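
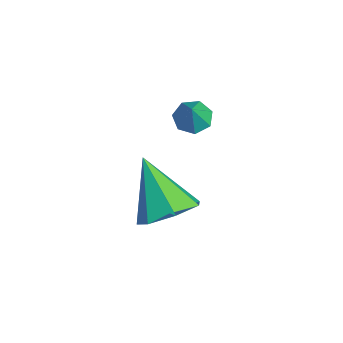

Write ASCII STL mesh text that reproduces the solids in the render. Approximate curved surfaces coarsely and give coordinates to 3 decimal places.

solid 
facet normal 0.642 0.206 -0.739
outer loop
vertex 5.043 -3.592 -1.646
vertex 4.223 -3.554 -2.348
vertex 4.643 -2.752 -1.759
endloop
endfacet
facet normal 0.321 0.275 0.906
outer loop
vertex 5.043 -3.592 -1.646
vertex 4.643 -2.752 -1.759
vertex 2.817 -4.006 -0.732
endloop
endfacet
facet normal 0.642 0.206 -0.738
outer loop
vertex 4.643 -2.752 -1.759
vertex 4.223 -3.554 -2.348
vertex 3.927 -2.516 -2.316
endloop
endfacet
facet normal -0.203 0.780 0.592
outer loop
vertex 4.643 -2.752 -1.759
vertex 3.927 -2.516 -2.316
vertex 2.817 -4.006 -0.732
endloop
endfacet
facet normal 0.642 0.206 -0.738
outer loop
vertex 3.927 -2.516 -2.316
vertex 4.223 -3.554 -2.348
vertex 3.434 -3.062 -2.897
endloop
endfacet
facet normal -0.771 0.635 0.057
outer loop
vertex 3.927 -2.516 -2.316
vertex 3.434 -3.062 -2.897
vertex 2.817 -4.006 -0.732
endloop
endfacet
facet normal 0.642 0.207 -0.738
outer loop
vertex 3.434 -3.062 -2.897
vertex 4.223 -3.554 -2.348
vertex 3.536 -3.978 -3.065
endloop
endfacet
facet normal -0.954 -0.052 -0.295
outer loop
vertex 3.434 -3.062 -2.897
vertex 3.536 -3.978 -3.065
vertex 2.817 -4.006 -0.732
endloop
endfacet
facet normal 0.643 0.207 -0.738
outer loop
vertex 3.536 -3.978 -3.065
vertex 4.223 -3.554 -2.348
vertex 4.155 -4.575 -2.693
endloop
endfacet
facet normal -0.616 -0.762 -0.199
outer loop
vertex 3.536 -3.978 -3.065
vertex 4.155 -4.575 -2.693
vertex 2.817 -4.006 -0.732
endloop
endfacet
facet normal 0.642 0.207 -0.739
outer loop
vertex 4.155 -4.575 -2.693
vertex 4.223 -3.554 -2.348
vertex 4.826 -4.403 -2.062
endloop
endfacet
facet normal -0.010 -0.962 0.273
outer loop
vertex 4.155 -4.575 -2.693
vertex 4.826 -4.403 -2.062
vertex 2.817 -4.006 -0.732
endloop
endfacet
facet normal 0.642 0.207 -0.738
outer loop
vertex 4.826 -4.403 -2.062
vertex 4.223 -3.554 -2.348
vertex 5.043 -3.592 -1.646
endloop
endfacet
facet normal 0.407 -0.501 0.764
outer loop
vertex 4.826 -4.403 -2.062
vertex 5.043 -3.592 -1.646
vertex 2.817 -4.006 -0.732
endloop
endfacet
facet normal -0.519 0.184 -0.835
outer loop
vertex 3.456 -2.057 0.887
vertex 3.027 -2.485 1.059
vertex 3.04 -1.869 1.187
endloop
endfacet
facet normal 0.580 0.739 0.342
outer loop
vertex 3.456 -2.057 0.887
vertex 3.04 -1.869 1.187
vertex 3.613 -2.695 2.001
endloop
endfacet
facet normal -0.519 0.184 -0.835
outer loop
vertex 3.04 -1.869 1.187
vertex 3.027 -2.485 1.059
vertex 2.614 -2.144 1.391
endloop
endfacet
facet normal -0.080 0.671 0.737
outer loop
vertex 3.04 -1.869 1.187
vertex 2.614 -2.144 1.391
vertex 3.613 -2.695 2.001
endloop
endfacet
facet normal -0.518 0.185 -0.835
outer loop
vertex 2.614 -2.144 1.391
vertex 3.027 -2.485 1.059
vertex 2.499 -2.677 1.344
endloop
endfacet
facet normal -0.507 0.034 0.861
outer loop
vertex 2.614 -2.144 1.391
vertex 2.499 -2.677 1.344
vertex 3.613 -2.695 2.001
endloop
endfacet
facet normal -0.518 0.187 -0.835
outer loop
vertex 2.499 -2.677 1.344
vertex 3.027 -2.485 1.059
vertex 2.781 -3.065 1.082
endloop
endfacet
facet normal -0.376 -0.690 0.618
outer loop
vertex 2.499 -2.677 1.344
vertex 2.781 -3.065 1.082
vertex 3.613 -2.695 2.001
endloop
endfacet
facet normal -0.517 0.186 -0.835
outer loop
vertex 2.781 -3.065 1.082
vertex 3.027 -2.485 1.059
vertex 3.249 -3.016 0.803
endloop
endfacet
facet normal 0.214 -0.958 0.191
outer loop
vertex 2.781 -3.065 1.082
vertex 3.249 -3.016 0.803
vertex 3.613 -2.695 2.001
endloop
endfacet
facet normal -0.519 0.185 -0.835
outer loop
vertex 3.249 -3.016 0.803
vertex 3.027 -2.485 1.059
vertex 3.549 -2.568 0.716
endloop
endfacet
facet normal 0.818 -0.567 -0.097
outer loop
vertex 3.249 -3.016 0.803
vertex 3.549 -2.568 0.716
vertex 3.613 -2.695 2.001
endloop
endfacet
facet normal -0.519 0.185 -0.835
outer loop
vertex 3.549 -2.568 0.716
vertex 3.027 -2.485 1.059
vertex 3.456 -2.057 0.887
endloop
endfacet
facet normal 0.982 0.189 -0.030
outer loop
vertex 3.549 -2.568 0.716
vertex 3.456 -2.057 0.887
vertex 3.613 -2.695 2.001
endloop
endfacet

endsolid


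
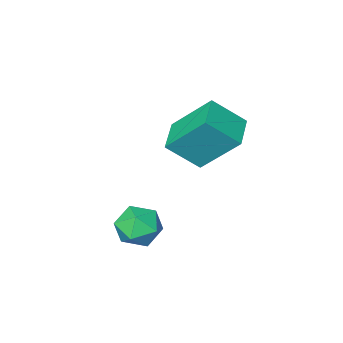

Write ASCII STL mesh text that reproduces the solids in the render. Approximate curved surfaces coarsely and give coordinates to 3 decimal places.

solid 
facet normal -0.404 0.551 0.730
outer loop
vertex -4.24 0.295 2.584
vertex -3.401 1.265 2.317
vertex -5.219 0.873 1.606
endloop
endfacet
facet normal -0.641 -0.740 0.204
outer loop
vertex -4.399 -0.245 0.123
vertex -4.24 0.295 2.584
vertex -5.219 0.873 1.606
endloop
endfacet
facet normal -0.404 0.551 0.730
outer loop
vertex -5.219 0.873 1.606
vertex -3.401 1.265 2.317
vertex -4.38 1.843 1.339
endloop
endfacet
facet normal -0.653 0.386 -0.652
outer loop
vertex -4.38 1.843 1.339
vertex -4.399 -0.245 0.123
vertex -5.219 0.873 1.606
endloop
endfacet
facet normal 0.653 -0.386 0.652
outer loop
vertex -4.24 0.295 2.584
vertex -2.581 0.147 0.834
vertex -3.401 1.265 2.317
endloop
endfacet
facet normal -0.641 -0.740 0.204
outer loop
vertex -3.42 -0.823 1.101
vertex -4.24 0.295 2.584
vertex -4.399 -0.245 0.123
endloop
endfacet
facet normal 0.653 -0.386 0.652
outer loop
vertex -3.42 -0.823 1.101
vertex -2.581 0.147 0.834
vertex -4.24 0.295 2.584
endloop
endfacet
facet normal 0.641 0.740 -0.204
outer loop
vertex -3.401 1.265 2.317
vertex -2.581 0.147 0.834
vertex -4.38 1.843 1.339
endloop
endfacet
facet normal -0.653 0.386 -0.652
outer loop
vertex -3.56 0.725 -0.144
vertex -4.399 -0.245 0.123
vertex -4.38 1.843 1.339
endloop
endfacet
facet normal 0.641 0.740 -0.204
outer loop
vertex -4.38 1.843 1.339
vertex -2.581 0.147 0.834
vertex -3.56 0.725 -0.144
endloop
endfacet
facet normal 0.404 -0.551 -0.730
outer loop
vertex -3.56 0.725 -0.144
vertex -3.42 -0.823 1.101
vertex -4.399 -0.245 0.123
endloop
endfacet
facet normal 0.404 -0.551 -0.730
outer loop
vertex -2.581 0.147 0.834
vertex -3.42 -0.823 1.101
vertex -3.56 0.725 -0.144
endloop
endfacet
facet normal -0.493 0.789 -0.366
outer loop
vertex -0.659 2.33 -1.843
vertex -1.381 2.057 -1.459
vertex -0.844 2.586 -1.041
endloop
endfacet
facet normal 0.194 0.947 -0.257
outer loop
vertex -0.659 2.33 -1.843
vertex -0.844 2.586 -1.041
vertex -0.037 2.364 -1.248
endloop
endfacet
facet normal 0.587 0.493 -0.642
outer loop
vertex -0.659 2.33 -1.843
vertex -0.037 2.364 -1.248
vertex -0.075 1.698 -1.794
endloop
endfacet
facet normal 0.143 0.056 -0.988
outer loop
vertex -0.659 2.33 -1.843
vertex -0.075 1.698 -1.794
vertex -0.906 1.508 -1.925
endloop
endfacet
facet normal -0.525 0.239 -0.817
outer loop
vertex -0.659 2.33 -1.843
vertex -0.906 1.508 -1.925
vertex -1.381 2.057 -1.459
endloop
endfacet
facet normal 0.341 0.835 0.432
outer loop
vertex -0.037 2.364 -1.248
vertex -0.844 2.586 -1.041
vertex -0.374 2.112 -0.495
endloop
endfacet
facet normal -0.772 0.581 0.257
outer loop
vertex -0.844 2.586 -1.041
vertex -1.381 2.057 -1.459
vertex -1.205 1.922 -0.626
endloop
endfacet
facet normal -0.824 -0.311 -0.473
outer loop
vertex -1.381 2.057 -1.459
vertex -0.906 1.508 -1.925
vertex -1.243 1.256 -1.172
endloop
endfacet
facet normal 0.257 -0.609 -0.750
outer loop
vertex -0.906 1.508 -1.925
vertex -0.075 1.698 -1.794
vertex -0.436 1.034 -1.379
endloop
endfacet
facet normal 0.977 0.100 -0.190
outer loop
vertex -0.075 1.698 -1.794
vertex -0.037 2.364 -1.248
vertex 0.101 1.563 -0.961
endloop
endfacet
facet normal -0.143 -0.056 0.988
outer loop
vertex -0.621 1.29 -0.577
vertex -0.374 2.112 -0.495
vertex -1.205 1.922 -0.626
endloop
endfacet
facet normal -0.587 -0.493 0.642
outer loop
vertex -0.621 1.29 -0.577
vertex -1.205 1.922 -0.626
vertex -1.243 1.256 -1.172
endloop
endfacet
facet normal -0.194 -0.947 0.257
outer loop
vertex -0.621 1.29 -0.577
vertex -1.243 1.256 -1.172
vertex -0.436 1.034 -1.379
endloop
endfacet
facet normal 0.493 -0.789 0.366
outer loop
vertex -0.621 1.29 -0.577
vertex -0.436 1.034 -1.379
vertex 0.101 1.563 -0.961
endloop
endfacet
facet normal 0.525 -0.239 0.817
outer loop
vertex -0.621 1.29 -0.577
vertex 0.101 1.563 -0.961
vertex -0.374 2.112 -0.495
endloop
endfacet
facet normal -0.257 0.609 0.750
outer loop
vertex -1.205 1.922 -0.626
vertex -0.374 2.112 -0.495
vertex -0.844 2.586 -1.041
endloop
endfacet
facet normal -0.977 -0.100 0.190
outer loop
vertex -1.243 1.256 -1.172
vertex -1.205 1.922 -0.626
vertex -1.381 2.057 -1.459
endloop
endfacet
facet normal -0.341 -0.835 -0.432
outer loop
vertex -0.436 1.034 -1.379
vertex -1.243 1.256 -1.172
vertex -0.906 1.508 -1.925
endloop
endfacet
facet normal 0.772 -0.581 -0.257
outer loop
vertex 0.101 1.563 -0.961
vertex -0.436 1.034 -1.379
vertex -0.075 1.698 -1.794
endloop
endfacet
facet normal 0.824 0.311 0.473
outer loop
vertex -0.374 2.112 -0.495
vertex 0.101 1.563 -0.961
vertex -0.037 2.364 -1.248
endloop
endfacet

endsolid


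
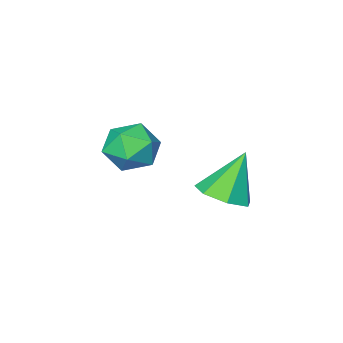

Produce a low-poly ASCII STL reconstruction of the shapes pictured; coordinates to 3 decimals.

solid 
facet normal 0.467 0.004 -0.884
outer loop
vertex -1.52 2.469 1.169
vertex -1.975 1.683 0.925
vertex -2.235 2.577 0.792
endloop
endfacet
facet normal -0.092 0.897 0.432
outer loop
vertex -1.52 2.469 1.169
vertex -2.235 2.577 0.792
vertex -2.825 1.677 2.535
endloop
endfacet
facet normal 0.467 0.004 -0.884
outer loop
vertex -2.235 2.577 0.792
vertex -1.975 1.683 0.925
vertex -2.755 2.012 0.515
endloop
endfacet
facet normal -0.753 0.653 0.082
outer loop
vertex -2.235 2.577 0.792
vertex -2.755 2.012 0.515
vertex -2.825 1.677 2.535
endloop
endfacet
facet normal 0.467 0.004 -0.884
outer loop
vertex -2.755 2.012 0.515
vertex -1.975 1.683 0.925
vertex -2.687 1.199 0.547
endloop
endfacet
facet normal -0.995 -0.085 -0.049
outer loop
vertex -2.755 2.012 0.515
vertex -2.687 1.199 0.547
vertex -2.825 1.677 2.535
endloop
endfacet
facet normal 0.467 0.004 -0.884
outer loop
vertex -2.687 1.199 0.547
vertex -1.975 1.683 0.925
vertex -2.083 0.752 0.864
endloop
endfacet
facet normal -0.635 -0.760 0.139
outer loop
vertex -2.687 1.199 0.547
vertex -2.083 0.752 0.864
vertex -2.825 1.677 2.535
endloop
endfacet
facet normal 0.467 0.004 -0.884
outer loop
vertex -2.083 0.752 0.864
vertex -1.975 1.683 0.925
vertex -1.398 1.005 1.227
endloop
endfacet
facet normal 0.053 -0.863 0.502
outer loop
vertex -2.083 0.752 0.864
vertex -1.398 1.005 1.227
vertex -2.825 1.677 2.535
endloop
endfacet
facet normal 0.468 0.004 -0.884
outer loop
vertex -1.398 1.005 1.227
vertex -1.975 1.683 0.925
vertex -1.148 1.77 1.363
endloop
endfacet
facet normal 0.555 -0.318 0.769
outer loop
vertex -1.398 1.005 1.227
vertex -1.148 1.77 1.363
vertex -2.825 1.677 2.535
endloop
endfacet
facet normal 0.468 0.004 -0.884
outer loop
vertex -1.148 1.77 1.363
vertex -1.975 1.683 0.925
vertex -1.52 2.469 1.169
endloop
endfacet
facet normal 0.490 0.465 0.737
outer loop
vertex -1.148 1.77 1.363
vertex -1.52 2.469 1.169
vertex -2.825 1.677 2.535
endloop
endfacet
facet normal -0.896 -0.265 0.355
outer loop
vertex -1.933 -1.494 1.751
vertex -1.65 -2.484 1.726
vertex -1.481 -1.922 2.572
endloop
endfacet
facet normal -0.711 0.382 0.591
outer loop
vertex -1.933 -1.494 1.751
vertex -1.481 -1.922 2.572
vertex -1.216 -0.971 2.276
endloop
endfacet
facet normal -0.600 0.800 0.023
outer loop
vertex -1.933 -1.494 1.751
vertex -1.216 -0.971 2.276
vertex -1.222 -0.946 1.246
endloop
endfacet
facet normal -0.717 0.410 -0.564
outer loop
vertex -1.933 -1.494 1.751
vertex -1.222 -0.946 1.246
vertex -1.49 -1.881 0.906
endloop
endfacet
facet normal -0.900 -0.248 -0.358
outer loop
vertex -1.933 -1.494 1.751
vertex -1.49 -1.881 0.906
vertex -1.65 -2.484 1.726
endloop
endfacet
facet normal -0.093 0.319 0.943
outer loop
vertex -1.216 -0.971 2.276
vertex -1.481 -1.922 2.572
vertex -0.49 -1.639 2.574
endloop
endfacet
facet normal -0.393 -0.728 0.562
outer loop
vertex -1.481 -1.922 2.572
vertex -1.65 -2.484 1.726
vertex -0.758 -2.574 2.234
endloop
endfacet
facet normal -0.400 -0.699 -0.592
outer loop
vertex -1.65 -2.484 1.726
vertex -1.49 -1.881 0.906
vertex -0.764 -2.549 1.204
endloop
endfacet
facet normal -0.103 0.366 -0.925
outer loop
vertex -1.49 -1.881 0.906
vertex -1.222 -0.946 1.246
vertex -0.499 -1.598 0.908
endloop
endfacet
facet normal 0.087 0.996 0.024
outer loop
vertex -1.222 -0.946 1.246
vertex -1.216 -0.971 2.276
vertex -0.33 -1.036 1.754
endloop
endfacet
facet normal 0.717 -0.410 0.564
outer loop
vertex -0.047 -2.026 1.729
vertex -0.49 -1.639 2.574
vertex -0.758 -2.574 2.234
endloop
endfacet
facet normal 0.600 -0.800 -0.023
outer loop
vertex -0.047 -2.026 1.729
vertex -0.758 -2.574 2.234
vertex -0.764 -2.549 1.204
endloop
endfacet
facet normal 0.711 -0.382 -0.591
outer loop
vertex -0.047 -2.026 1.729
vertex -0.764 -2.549 1.204
vertex -0.499 -1.598 0.908
endloop
endfacet
facet normal 0.896 0.265 -0.355
outer loop
vertex -0.047 -2.026 1.729
vertex -0.499 -1.598 0.908
vertex -0.33 -1.036 1.754
endloop
endfacet
facet normal 0.900 0.248 0.358
outer loop
vertex -0.047 -2.026 1.729
vertex -0.33 -1.036 1.754
vertex -0.49 -1.639 2.574
endloop
endfacet
facet normal 0.103 -0.366 0.925
outer loop
vertex -0.758 -2.574 2.234
vertex -0.49 -1.639 2.574
vertex -1.481 -1.922 2.572
endloop
endfacet
facet normal -0.087 -0.996 -0.024
outer loop
vertex -0.764 -2.549 1.204
vertex -0.758 -2.574 2.234
vertex -1.65 -2.484 1.726
endloop
endfacet
facet normal 0.093 -0.319 -0.943
outer loop
vertex -0.499 -1.598 0.908
vertex -0.764 -2.549 1.204
vertex -1.49 -1.881 0.906
endloop
endfacet
facet normal 0.393 0.728 -0.562
outer loop
vertex -0.33 -1.036 1.754
vertex -0.499 -1.598 0.908
vertex -1.222 -0.946 1.246
endloop
endfacet
facet normal 0.400 0.699 0.592
outer loop
vertex -0.49 -1.639 2.574
vertex -0.33 -1.036 1.754
vertex -1.216 -0.971 2.276
endloop
endfacet

endsolid


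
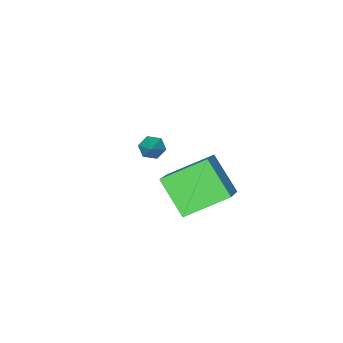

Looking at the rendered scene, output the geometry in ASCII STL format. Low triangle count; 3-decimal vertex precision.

solid 
facet normal -0.679 -0.490 -0.547
outer loop
vertex -1.77 2.419 0.464
vertex -1.683 3.861 -0.935
vertex -0.179 1.343 -0.547
endloop
endfacet
facet normal -0.043 -0.717 0.695
outer loop
vertex 1.063 2.239 0.455
vertex -1.77 2.419 0.464
vertex -0.179 1.343 -0.547
endloop
endfacet
facet normal -0.679 -0.490 -0.547
outer loop
vertex -0.179 1.343 -0.547
vertex -1.683 3.861 -0.935
vertex -0.092 2.785 -1.945
endloop
endfacet
facet normal 0.733 -0.496 -0.466
outer loop
vertex -0.092 2.785 -1.945
vertex 1.063 2.239 0.455
vertex -0.179 1.343 -0.547
endloop
endfacet
facet normal -0.733 0.496 0.465
outer loop
vertex -1.77 2.419 0.464
vertex -0.441 4.757 0.067
vertex -1.683 3.861 -0.935
endloop
endfacet
facet normal -0.043 -0.717 0.696
outer loop
vertex -0.528 3.315 1.465
vertex -1.77 2.419 0.464
vertex 1.063 2.239 0.455
endloop
endfacet
facet normal -0.733 0.496 0.466
outer loop
vertex -0.528 3.315 1.465
vertex -0.441 4.757 0.067
vertex -1.77 2.419 0.464
endloop
endfacet
facet normal 0.044 0.717 -0.695
outer loop
vertex -1.683 3.861 -0.935
vertex -0.441 4.757 0.067
vertex -0.092 2.785 -1.945
endloop
endfacet
facet normal 0.733 -0.496 -0.466
outer loop
vertex 1.15 3.681 -0.944
vertex 1.063 2.239 0.455
vertex -0.092 2.785 -1.945
endloop
endfacet
facet normal 0.043 0.717 -0.695
outer loop
vertex -0.092 2.785 -1.945
vertex -0.441 4.757 0.067
vertex 1.15 3.681 -0.944
endloop
endfacet
facet normal 0.679 0.490 0.547
outer loop
vertex 1.15 3.681 -0.944
vertex -0.528 3.315 1.465
vertex 1.063 2.239 0.455
endloop
endfacet
facet normal 0.679 0.490 0.547
outer loop
vertex -0.441 4.757 0.067
vertex -0.528 3.315 1.465
vertex 1.15 3.681 -0.944
endloop
endfacet
facet normal -0.585 -0.569 -0.578
outer loop
vertex -1.634 -2.056 -1.624
vertex -2.019 -1.589 -1.694
vertex -1.558 -1.665 -2.086
endloop
endfacet
facet normal 0.956 -0.281 -0.080
outer loop
vertex -1.634 -2.056 -1.624
vertex -1.558 -1.665 -2.086
vertex -1.201 -0.791 -0.886
endloop
endfacet
facet normal -0.585 -0.570 -0.577
outer loop
vertex -1.558 -1.665 -2.086
vertex -2.019 -1.589 -1.694
vertex -1.943 -1.198 -2.157
endloop
endfacet
facet normal 0.683 0.479 -0.552
outer loop
vertex -1.558 -1.665 -2.086
vertex -1.943 -1.198 -2.157
vertex -1.201 -0.791 -0.886
endloop
endfacet
facet normal -0.585 -0.570 -0.577
outer loop
vertex -1.943 -1.198 -2.157
vertex -2.019 -1.589 -1.694
vertex -2.405 -1.121 -1.765
endloop
endfacet
facet normal -0.067 0.961 -0.268
outer loop
vertex -1.943 -1.198 -2.157
vertex -2.405 -1.121 -1.765
vertex -1.201 -0.791 -0.886
endloop
endfacet
facet normal -0.584 -0.570 -0.578
outer loop
vertex -2.405 -1.121 -1.765
vertex -2.019 -1.589 -1.694
vertex -2.481 -1.512 -1.303
endloop
endfacet
facet normal -0.544 0.683 0.488
outer loop
vertex -2.405 -1.121 -1.765
vertex -2.481 -1.512 -1.303
vertex -1.201 -0.791 -0.886
endloop
endfacet
facet normal -0.584 -0.570 -0.578
outer loop
vertex -2.481 -1.512 -1.303
vertex -2.019 -1.589 -1.694
vertex -2.095 -1.98 -1.232
endloop
endfacet
facet normal -0.270 -0.077 0.960
outer loop
vertex -2.481 -1.512 -1.303
vertex -2.095 -1.98 -1.232
vertex -1.201 -0.791 -0.886
endloop
endfacet
facet normal -0.585 -0.569 -0.578
outer loop
vertex -2.095 -1.98 -1.232
vertex -2.019 -1.589 -1.694
vertex -1.634 -2.056 -1.624
endloop
endfacet
facet normal 0.482 -0.559 0.675
outer loop
vertex -2.095 -1.98 -1.232
vertex -1.634 -2.056 -1.624
vertex -1.201 -0.791 -0.886
endloop
endfacet

endsolid


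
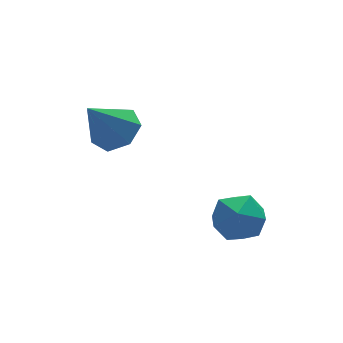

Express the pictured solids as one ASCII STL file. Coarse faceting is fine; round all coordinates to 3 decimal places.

solid 
facet normal -0.703 -0.658 0.271
outer loop
vertex 1.77 -0.641 -3.189
vertex 2.44 -1.465 -3.451
vertex 2.448 -1.055 -2.437
endloop
endfacet
facet normal -0.757 -0.056 0.651
outer loop
vertex 1.77 -0.641 -3.189
vertex 2.448 -1.055 -2.437
vertex 2.306 0.027 -2.509
endloop
endfacet
facet normal -0.853 0.485 0.196
outer loop
vertex 1.77 -0.641 -3.189
vertex 2.306 0.027 -2.509
vertex 2.21 0.286 -3.567
endloop
endfacet
facet normal -0.858 0.217 -0.466
outer loop
vertex 1.77 -0.641 -3.189
vertex 2.21 0.286 -3.567
vertex 2.293 -0.636 -4.149
endloop
endfacet
facet normal -0.765 -0.489 -0.419
outer loop
vertex 1.77 -0.641 -3.189
vertex 2.293 -0.636 -4.149
vertex 2.44 -1.465 -3.451
endloop
endfacet
facet normal -0.137 0.048 0.989
outer loop
vertex 2.306 0.027 -2.509
vertex 2.448 -1.055 -2.437
vertex 3.307 -0.384 -2.351
endloop
endfacet
facet normal -0.049 -0.926 0.375
outer loop
vertex 2.448 -1.055 -2.437
vertex 2.44 -1.465 -3.451
vertex 3.39 -1.306 -2.933
endloop
endfacet
facet normal -0.151 -0.652 -0.743
outer loop
vertex 2.44 -1.465 -3.451
vertex 2.293 -0.636 -4.149
vertex 3.294 -1.047 -3.991
endloop
endfacet
facet normal -0.301 0.490 -0.819
outer loop
vertex 2.293 -0.636 -4.149
vertex 2.21 0.286 -3.567
vertex 3.152 0.035 -4.063
endloop
endfacet
facet normal -0.292 0.923 0.252
outer loop
vertex 2.21 0.286 -3.567
vertex 2.306 0.027 -2.509
vertex 3.16 0.445 -3.049
endloop
endfacet
facet normal 0.858 -0.217 0.466
outer loop
vertex 3.83 -0.379 -3.311
vertex 3.307 -0.384 -2.351
vertex 3.39 -1.306 -2.933
endloop
endfacet
facet normal 0.853 -0.485 -0.196
outer loop
vertex 3.83 -0.379 -3.311
vertex 3.39 -1.306 -2.933
vertex 3.294 -1.047 -3.991
endloop
endfacet
facet normal 0.757 0.056 -0.651
outer loop
vertex 3.83 -0.379 -3.311
vertex 3.294 -1.047 -3.991
vertex 3.152 0.035 -4.063
endloop
endfacet
facet normal 0.703 0.658 -0.271
outer loop
vertex 3.83 -0.379 -3.311
vertex 3.152 0.035 -4.063
vertex 3.16 0.445 -3.049
endloop
endfacet
facet normal 0.765 0.489 0.419
outer loop
vertex 3.83 -0.379 -3.311
vertex 3.16 0.445 -3.049
vertex 3.307 -0.384 -2.351
endloop
endfacet
facet normal 0.301 -0.490 0.819
outer loop
vertex 3.39 -1.306 -2.933
vertex 3.307 -0.384 -2.351
vertex 2.448 -1.055 -2.437
endloop
endfacet
facet normal 0.292 -0.923 -0.252
outer loop
vertex 3.294 -1.047 -3.991
vertex 3.39 -1.306 -2.933
vertex 2.44 -1.465 -3.451
endloop
endfacet
facet normal 0.137 -0.048 -0.989
outer loop
vertex 3.152 0.035 -4.063
vertex 3.294 -1.047 -3.991
vertex 2.293 -0.636 -4.149
endloop
endfacet
facet normal 0.049 0.926 -0.375
outer loop
vertex 3.16 0.445 -3.049
vertex 3.152 0.035 -4.063
vertex 2.21 0.286 -3.567
endloop
endfacet
facet normal 0.151 0.652 0.743
outer loop
vertex 3.307 -0.384 -2.351
vertex 3.16 0.445 -3.049
vertex 2.306 0.027 -2.509
endloop
endfacet
facet normal 0.556 0.092 -0.826
outer loop
vertex 0.747 2.69 0.042
vertex 0.056 3.293 -0.356
vertex 0.848 3.536 0.204
endloop
endfacet
facet normal 0.522 -0.220 0.824
outer loop
vertex 0.747 2.69 0.042
vertex 0.848 3.536 0.204
vertex -1.056 3.107 1.296
endloop
endfacet
facet normal 0.556 0.092 -0.826
outer loop
vertex 0.848 3.536 0.204
vertex 0.056 3.293 -0.356
vertex 0.352 4.199 -0.056
endloop
endfacet
facet normal 0.322 0.544 0.775
outer loop
vertex 0.848 3.536 0.204
vertex 0.352 4.199 -0.056
vertex -1.056 3.107 1.296
endloop
endfacet
facet normal 0.555 0.092 -0.827
outer loop
vertex 0.352 4.199 -0.056
vertex 0.056 3.293 -0.356
vertex -0.367 4.18 -0.541
endloop
endfacet
facet normal -0.292 0.870 0.398
outer loop
vertex 0.352 4.199 -0.056
vertex -0.367 4.18 -0.541
vertex -1.056 3.107 1.296
endloop
endfacet
facet normal 0.556 0.093 -0.826
outer loop
vertex -0.367 4.18 -0.541
vertex 0.056 3.293 -0.356
vertex -0.768 3.492 -0.888
endloop
endfacet
facet normal -0.859 0.512 -0.023
outer loop
vertex -0.367 4.18 -0.541
vertex -0.768 3.492 -0.888
vertex -1.056 3.107 1.296
endloop
endfacet
facet normal 0.556 0.093 -0.826
outer loop
vertex -0.768 3.492 -0.888
vertex 0.056 3.293 -0.356
vertex -0.548 2.654 -0.834
endloop
endfacet
facet normal -0.950 -0.260 -0.171
outer loop
vertex -0.768 3.492 -0.888
vertex -0.548 2.654 -0.834
vertex -1.056 3.107 1.296
endloop
endfacet
facet normal 0.556 0.092 -0.826
outer loop
vertex -0.548 2.654 -0.834
vertex 0.056 3.293 -0.356
vertex 0.126 2.297 -0.42
endloop
endfacet
facet normal -0.498 -0.865 0.065
outer loop
vertex -0.548 2.654 -0.834
vertex 0.126 2.297 -0.42
vertex -1.056 3.107 1.296
endloop
endfacet
facet normal 0.556 0.092 -0.826
outer loop
vertex 0.126 2.297 -0.42
vertex 0.056 3.293 -0.356
vertex 0.747 2.69 0.042
endloop
endfacet
facet normal 0.158 -0.847 0.508
outer loop
vertex 0.126 2.297 -0.42
vertex 0.747 2.69 0.042
vertex -1.056 3.107 1.296
endloop
endfacet

endsolid


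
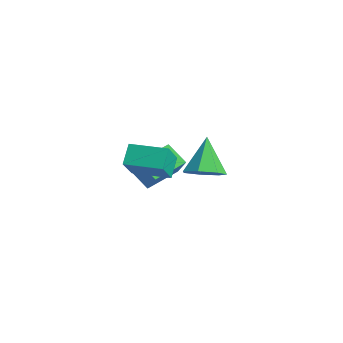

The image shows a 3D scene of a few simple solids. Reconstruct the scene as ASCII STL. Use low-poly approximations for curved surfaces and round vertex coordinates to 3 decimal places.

solid 
facet normal -0.773 -0.634 -0.030
outer loop
vertex -0.177 -3.862 0.898
vertex -0.703 -3.253 1.573
vertex -0.758 -3.1 -0.243
endloop
endfacet
facet normal 0.501 -0.580 -0.642
outer loop
vertex 0.523 -2.047 -0.193
vertex -0.177 -3.862 0.898
vertex -0.758 -3.1 -0.243
endloop
endfacet
facet normal -0.772 -0.635 -0.030
outer loop
vertex -0.758 -3.1 -0.243
vertex -0.703 -3.253 1.573
vertex -1.285 -2.492 0.432
endloop
endfacet
facet normal -0.390 0.511 -0.766
outer loop
vertex -1.285 -2.492 0.432
vertex 0.523 -2.047 -0.193
vertex -0.758 -3.1 -0.243
endloop
endfacet
facet normal 0.390 -0.511 0.766
outer loop
vertex -0.177 -3.862 0.898
vertex 0.578 -2.2 1.623
vertex -0.703 -3.253 1.573
endloop
endfacet
facet normal 0.502 -0.580 -0.642
outer loop
vertex 1.105 -2.808 0.948
vertex -0.177 -3.862 0.898
vertex 0.523 -2.047 -0.193
endloop
endfacet
facet normal 0.391 -0.511 0.766
outer loop
vertex 1.105 -2.808 0.948
vertex 0.578 -2.2 1.623
vertex -0.177 -3.862 0.898
endloop
endfacet
facet normal -0.501 0.580 0.642
outer loop
vertex -0.703 -3.253 1.573
vertex 0.578 -2.2 1.623
vertex -1.285 -2.492 0.432
endloop
endfacet
facet normal -0.390 0.511 -0.766
outer loop
vertex -0.003 -1.438 0.482
vertex 0.523 -2.047 -0.193
vertex -1.285 -2.492 0.432
endloop
endfacet
facet normal -0.502 0.580 0.642
outer loop
vertex -1.285 -2.492 0.432
vertex 0.578 -2.2 1.623
vertex -0.003 -1.438 0.482
endloop
endfacet
facet normal 0.772 0.635 0.029
outer loop
vertex -0.003 -1.438 0.482
vertex 1.105 -2.808 0.948
vertex 0.523 -2.047 -0.193
endloop
endfacet
facet normal 0.772 0.635 0.031
outer loop
vertex 0.578 -2.2 1.623
vertex 1.105 -2.808 0.948
vertex -0.003 -1.438 0.482
endloop
endfacet
facet normal 0.490 -0.402 -0.773
outer loop
vertex -2.62 2.336 -3.322
vertex -3.477 2.213 -3.801
vertex -2.866 2.992 -3.819
endloop
endfacet
facet normal 0.548 0.626 0.555
outer loop
vertex -2.62 2.336 -3.322
vertex -2.866 2.992 -3.819
vertex -4.443 3.007 -2.279
endloop
endfacet
facet normal 0.491 -0.403 -0.773
outer loop
vertex -2.866 2.992 -3.819
vertex -3.477 2.213 -3.801
vertex -3.572 3.061 -4.303
endloop
endfacet
facet normal 0.061 0.997 0.053
outer loop
vertex -2.866 2.992 -3.819
vertex -3.572 3.061 -4.303
vertex -4.443 3.007 -2.279
endloop
endfacet
facet normal 0.490 -0.403 -0.773
outer loop
vertex -3.572 3.061 -4.303
vertex -3.477 2.213 -3.801
vertex -4.207 2.493 -4.41
endloop
endfacet
facet normal -0.622 0.742 -0.248
outer loop
vertex -3.572 3.061 -4.303
vertex -4.207 2.493 -4.41
vertex -4.443 3.007 -2.279
endloop
endfacet
facet normal 0.491 -0.402 -0.773
outer loop
vertex -4.207 2.493 -4.41
vertex -3.477 2.213 -3.801
vertex -4.292 1.713 -4.058
endloop
endfacet
facet normal -0.991 0.053 -0.122
outer loop
vertex -4.207 2.493 -4.41
vertex -4.292 1.713 -4.058
vertex -4.443 3.007 -2.279
endloop
endfacet
facet normal 0.491 -0.403 -0.773
outer loop
vertex -4.292 1.713 -4.058
vertex -3.477 2.213 -3.801
vertex -3.764 1.311 -3.513
endloop
endfacet
facet normal -0.765 -0.550 0.335
outer loop
vertex -4.292 1.713 -4.058
vertex -3.764 1.311 -3.513
vertex -4.443 3.007 -2.279
endloop
endfacet
facet normal 0.491 -0.403 -0.773
outer loop
vertex -3.764 1.311 -3.513
vertex -3.477 2.213 -3.801
vertex -3.02 1.588 -3.185
endloop
endfacet
facet normal -0.115 -0.614 0.781
outer loop
vertex -3.764 1.311 -3.513
vertex -3.02 1.588 -3.185
vertex -4.443 3.007 -2.279
endloop
endfacet
facet normal 0.490 -0.403 -0.773
outer loop
vertex -3.02 1.588 -3.185
vertex -3.477 2.213 -3.801
vertex -2.62 2.336 -3.322
endloop
endfacet
facet normal 0.469 -0.090 0.878
outer loop
vertex -3.02 1.588 -3.185
vertex -2.62 2.336 -3.322
vertex -4.443 3.007 -2.279
endloop
endfacet
facet normal -0.595 0.077 -0.800
outer loop
vertex -3.678 -1.396 -2.388
vertex -3.899 0.258 -2.064
vertex -2.727 -1.136 -3.071
endloop
endfacet
facet normal 0.129 -0.973 -0.190
outer loop
vertex -1.941 -1.238 -2.016
vertex -3.678 -1.396 -2.388
vertex -2.727 -1.136 -3.071
endloop
endfacet
facet normal -0.595 0.078 -0.800
outer loop
vertex -2.727 -1.136 -3.071
vertex -3.899 0.258 -2.064
vertex -2.947 0.518 -2.747
endloop
endfacet
facet normal 0.793 0.217 -0.570
outer loop
vertex -2.947 0.518 -2.747
vertex -1.941 -1.238 -2.016
vertex -2.727 -1.136 -3.071
endloop
endfacet
facet normal -0.793 -0.217 0.570
outer loop
vertex -3.678 -1.396 -2.388
vertex -3.113 0.156 -1.009
vertex -3.899 0.258 -2.064
endloop
endfacet
facet normal 0.129 -0.973 -0.190
outer loop
vertex -2.893 -1.498 -1.333
vertex -3.678 -1.396 -2.388
vertex -1.941 -1.238 -2.016
endloop
endfacet
facet normal -0.793 -0.217 0.569
outer loop
vertex -2.893 -1.498 -1.333
vertex -3.113 0.156 -1.009
vertex -3.678 -1.396 -2.388
endloop
endfacet
facet normal -0.129 0.973 0.190
outer loop
vertex -3.899 0.258 -2.064
vertex -3.113 0.156 -1.009
vertex -2.947 0.518 -2.747
endloop
endfacet
facet normal 0.793 0.217 -0.569
outer loop
vertex -2.162 0.416 -1.692
vertex -1.941 -1.238 -2.016
vertex -2.947 0.518 -2.747
endloop
endfacet
facet normal -0.129 0.973 0.190
outer loop
vertex -2.947 0.518 -2.747
vertex -3.113 0.156 -1.009
vertex -2.162 0.416 -1.692
endloop
endfacet
facet normal 0.595 -0.077 0.800
outer loop
vertex -2.162 0.416 -1.692
vertex -2.893 -1.498 -1.333
vertex -1.941 -1.238 -2.016
endloop
endfacet
facet normal 0.595 -0.077 0.800
outer loop
vertex -3.113 0.156 -1.009
vertex -2.893 -1.498 -1.333
vertex -2.162 0.416 -1.692
endloop
endfacet

endsolid


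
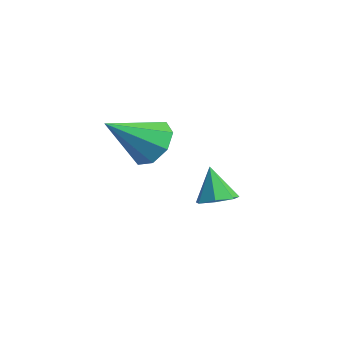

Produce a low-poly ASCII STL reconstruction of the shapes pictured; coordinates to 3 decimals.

solid 
facet normal 0.433 -0.056 -0.900
outer loop
vertex 0.333 1.061 -3.217
vertex -0.233 1.489 -3.516
vertex 0.433 1.722 -3.21
endloop
endfacet
facet normal 0.616 -0.101 0.781
outer loop
vertex 0.333 1.061 -3.217
vertex 0.433 1.722 -3.21
vertex -0.867 1.571 -2.204
endloop
endfacet
facet normal 0.433 -0.057 -0.899
outer loop
vertex 0.433 1.722 -3.21
vertex -0.233 1.489 -3.516
vertex 0.032 2.207 -3.434
endloop
endfacet
facet normal 0.420 0.643 0.640
outer loop
vertex 0.433 1.722 -3.21
vertex 0.032 2.207 -3.434
vertex -0.867 1.571 -2.204
endloop
endfacet
facet normal 0.433 -0.057 -0.899
outer loop
vertex 0.032 2.207 -3.434
vertex -0.233 1.489 -3.516
vertex -0.569 2.151 -3.72
endloop
endfacet
facet normal -0.232 0.923 0.307
outer loop
vertex 0.032 2.207 -3.434
vertex -0.569 2.151 -3.72
vertex -0.867 1.571 -2.204
endloop
endfacet
facet normal 0.434 -0.057 -0.899
outer loop
vertex -0.569 2.151 -3.72
vertex -0.233 1.489 -3.516
vertex -0.917 1.597 -3.853
endloop
endfacet
facet normal -0.850 0.526 0.034
outer loop
vertex -0.569 2.151 -3.72
vertex -0.917 1.597 -3.853
vertex -0.867 1.571 -2.204
endloop
endfacet
facet normal 0.434 -0.056 -0.899
outer loop
vertex -0.917 1.597 -3.853
vertex -0.233 1.489 -3.516
vertex -0.751 0.961 -3.733
endloop
endfacet
facet normal -0.968 -0.248 0.025
outer loop
vertex -0.917 1.597 -3.853
vertex -0.751 0.961 -3.733
vertex -0.867 1.571 -2.204
endloop
endfacet
facet normal 0.434 -0.057 -0.899
outer loop
vertex -0.751 0.961 -3.733
vertex -0.233 1.489 -3.516
vertex -0.194 0.723 -3.449
endloop
endfacet
facet normal -0.497 -0.818 0.289
outer loop
vertex -0.751 0.961 -3.733
vertex -0.194 0.723 -3.449
vertex -0.867 1.571 -2.204
endloop
endfacet
facet normal 0.432 -0.057 -0.900
outer loop
vertex -0.194 0.723 -3.449
vertex -0.233 1.489 -3.516
vertex 0.333 1.061 -3.217
endloop
endfacet
facet normal 0.208 -0.753 0.625
outer loop
vertex -0.194 0.723 -3.449
vertex 0.333 1.061 -3.217
vertex -0.867 1.571 -2.204
endloop
endfacet
facet normal 0.094 0.790 -0.605
outer loop
vertex 1.555 -1.537 0.556
vertex 0.587 -1.536 0.407
vertex 1.189 -1.112 1.054
endloop
endfacet
facet normal 0.756 -0.105 0.646
outer loop
vertex 1.555 -1.537 0.556
vertex 1.189 -1.112 1.054
vertex 0.393 -3.164 1.653
endloop
endfacet
facet normal 0.093 0.791 -0.605
outer loop
vertex 1.189 -1.112 1.054
vertex 0.587 -1.536 0.407
vertex 0.469 -0.936 1.173
endloop
endfacet
facet normal 0.207 0.199 0.958
outer loop
vertex 1.189 -1.112 1.054
vertex 0.469 -0.936 1.173
vertex 0.393 -3.164 1.653
endloop
endfacet
facet normal 0.094 0.791 -0.605
outer loop
vertex 0.469 -0.936 1.173
vertex 0.587 -1.536 0.407
vertex -0.181 -1.111 0.843
endloop
endfacet
facet normal -0.486 0.200 0.851
outer loop
vertex 0.469 -0.936 1.173
vertex -0.181 -1.111 0.843
vertex 0.393 -3.164 1.653
endloop
endfacet
facet normal 0.094 0.791 -0.605
outer loop
vertex -0.181 -1.111 0.843
vertex 0.587 -1.536 0.407
vertex -0.382 -1.535 0.257
endloop
endfacet
facet normal -0.916 -0.103 0.388
outer loop
vertex -0.181 -1.111 0.843
vertex -0.382 -1.535 0.257
vertex 0.393 -3.164 1.653
endloop
endfacet
facet normal 0.094 0.791 -0.605
outer loop
vertex -0.382 -1.535 0.257
vertex 0.587 -1.536 0.407
vertex -0.015 -1.959 -0.24
endloop
endfacet
facet normal -0.831 -0.532 -0.160
outer loop
vertex -0.382 -1.535 0.257
vertex -0.015 -1.959 -0.24
vertex 0.393 -3.164 1.653
endloop
endfacet
facet normal 0.095 0.791 -0.605
outer loop
vertex -0.015 -1.959 -0.24
vertex 0.587 -1.536 0.407
vertex 0.704 -2.136 -0.359
endloop
endfacet
facet normal -0.284 -0.835 -0.471
outer loop
vertex -0.015 -1.959 -0.24
vertex 0.704 -2.136 -0.359
vertex 0.393 -3.164 1.653
endloop
endfacet
facet normal 0.094 0.791 -0.605
outer loop
vertex 0.704 -2.136 -0.359
vertex 0.587 -1.536 0.407
vertex 1.355 -1.961 -0.029
endloop
endfacet
facet normal 0.409 -0.837 -0.364
outer loop
vertex 0.704 -2.136 -0.359
vertex 1.355 -1.961 -0.029
vertex 0.393 -3.164 1.653
endloop
endfacet
facet normal 0.094 0.791 -0.605
outer loop
vertex 1.355 -1.961 -0.029
vertex 0.587 -1.536 0.407
vertex 1.555 -1.537 0.556
endloop
endfacet
facet normal 0.840 -0.533 0.099
outer loop
vertex 1.355 -1.961 -0.029
vertex 1.555 -1.537 0.556
vertex 0.393 -3.164 1.653
endloop
endfacet

endsolid


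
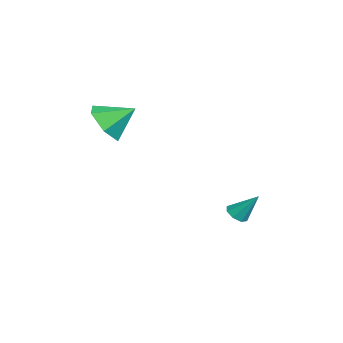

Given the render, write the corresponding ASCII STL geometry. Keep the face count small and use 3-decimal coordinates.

solid 
facet normal -0.055 -0.823 -0.565
outer loop
vertex 0.323 -1.982 0.422
vertex -0.166 -2.433 1.127
vertex -0.645 -1.934 0.447
endloop
endfacet
facet normal 0.035 0.919 -0.392
outer loop
vertex 0.323 -1.982 0.422
vertex -0.645 -1.934 0.447
vertex -0.094 -1.347 1.873
endloop
endfacet
facet normal -0.055 -0.823 -0.566
outer loop
vertex -0.645 -1.934 0.447
vertex -0.166 -2.433 1.127
vertex -1.135 -2.386 1.152
endloop
endfacet
facet normal -0.697 0.716 -0.025
outer loop
vertex -0.645 -1.934 0.447
vertex -1.135 -2.386 1.152
vertex -0.094 -1.347 1.873
endloop
endfacet
facet normal -0.055 -0.823 -0.566
outer loop
vertex -1.135 -2.386 1.152
vertex -0.166 -2.433 1.127
vertex -0.656 -2.885 1.832
endloop
endfacet
facet normal -0.703 0.239 0.670
outer loop
vertex -1.135 -2.386 1.152
vertex -0.656 -2.885 1.832
vertex -0.094 -1.347 1.873
endloop
endfacet
facet normal -0.055 -0.823 -0.566
outer loop
vertex -0.656 -2.885 1.832
vertex -0.166 -2.433 1.127
vertex 0.313 -2.932 1.807
endloop
endfacet
facet normal 0.024 -0.035 0.999
outer loop
vertex -0.656 -2.885 1.832
vertex 0.313 -2.932 1.807
vertex -0.094 -1.347 1.873
endloop
endfacet
facet normal -0.055 -0.823 -0.565
outer loop
vertex 0.313 -2.932 1.807
vertex -0.166 -2.433 1.127
vertex 0.802 -2.481 1.102
endloop
endfacet
facet normal 0.756 0.168 0.632
outer loop
vertex 0.313 -2.932 1.807
vertex 0.802 -2.481 1.102
vertex -0.094 -1.347 1.873
endloop
endfacet
facet normal -0.055 -0.823 -0.565
outer loop
vertex 0.802 -2.481 1.102
vertex -0.166 -2.433 1.127
vertex 0.323 -1.982 0.422
endloop
endfacet
facet normal 0.762 0.645 -0.063
outer loop
vertex 0.802 -2.481 1.102
vertex 0.323 -1.982 0.422
vertex -0.094 -1.347 1.873
endloop
endfacet
facet normal -0.224 -0.594 -0.773
outer loop
vertex -0.327 2.518 -4.011
vertex -0.767 2.391 -3.786
vertex -0.62 2.757 -4.11
endloop
endfacet
facet normal 0.662 0.693 -0.286
outer loop
vertex -0.327 2.518 -4.011
vertex -0.62 2.757 -4.11
vertex -0.473 3.169 -2.774
endloop
endfacet
facet normal -0.225 -0.594 -0.773
outer loop
vertex -0.62 2.757 -4.11
vertex -0.767 2.391 -3.786
vertex -0.999 2.782 -4.019
endloop
endfacet
facet normal -0.008 0.956 -0.294
outer loop
vertex -0.62 2.757 -4.11
vertex -0.999 2.782 -4.019
vertex -0.473 3.169 -2.774
endloop
endfacet
facet normal -0.222 -0.593 -0.774
outer loop
vertex -0.999 2.782 -4.019
vertex -0.767 2.391 -3.786
vertex -1.242 2.577 -3.792
endloop
endfacet
facet normal -0.631 0.776 0.025
outer loop
vertex -0.999 2.782 -4.019
vertex -1.242 2.577 -3.792
vertex -0.473 3.169 -2.774
endloop
endfacet
facet normal -0.223 -0.595 -0.772
outer loop
vertex -1.242 2.577 -3.792
vertex -0.767 2.391 -3.786
vertex -1.207 2.264 -3.561
endloop
endfacet
facet normal -0.837 0.261 0.481
outer loop
vertex -1.242 2.577 -3.792
vertex -1.207 2.264 -3.561
vertex -0.473 3.169 -2.774
endloop
endfacet
facet normal -0.225 -0.593 -0.774
outer loop
vertex -1.207 2.264 -3.561
vertex -0.767 2.391 -3.786
vertex -0.914 2.025 -3.463
endloop
endfacet
facet normal -0.509 -0.292 0.810
outer loop
vertex -1.207 2.264 -3.561
vertex -0.914 2.025 -3.463
vertex -0.473 3.169 -2.774
endloop
endfacet
facet normal -0.223 -0.593 -0.774
outer loop
vertex -0.914 2.025 -3.463
vertex -0.767 2.391 -3.786
vertex -0.535 2.001 -3.554
endloop
endfacet
facet normal 0.161 -0.554 0.817
outer loop
vertex -0.914 2.025 -3.463
vertex -0.535 2.001 -3.554
vertex -0.473 3.169 -2.774
endloop
endfacet
facet normal -0.224 -0.593 -0.773
outer loop
vertex -0.535 2.001 -3.554
vertex -0.767 2.391 -3.786
vertex -0.292 2.205 -3.781
endloop
endfacet
facet normal 0.781 -0.375 0.499
outer loop
vertex -0.535 2.001 -3.554
vertex -0.292 2.205 -3.781
vertex -0.473 3.169 -2.774
endloop
endfacet
facet normal -0.224 -0.593 -0.773
outer loop
vertex -0.292 2.205 -3.781
vertex -0.767 2.391 -3.786
vertex -0.327 2.518 -4.011
endloop
endfacet
facet normal 0.989 0.142 0.042
outer loop
vertex -0.292 2.205 -3.781
vertex -0.327 2.518 -4.011
vertex -0.473 3.169 -2.774
endloop
endfacet

endsolid


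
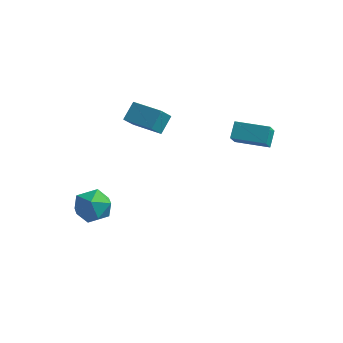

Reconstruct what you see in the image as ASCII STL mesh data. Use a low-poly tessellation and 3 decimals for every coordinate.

solid 
facet normal -0.966 0.254 -0.053
outer loop
vertex -4.181 3.878 2.691
vertex -3.914 4.692 1.74
vertex -4.395 2.873 1.77
endloop
endfacet
facet normal -0.209 -0.636 0.743
outer loop
vertex -2.406 2.348 1.88
vertex -4.181 3.878 2.691
vertex -4.395 2.873 1.77
endloop
endfacet
facet normal -0.966 0.254 -0.053
outer loop
vertex -4.395 2.873 1.77
vertex -3.914 4.692 1.74
vertex -4.128 3.687 0.82
endloop
endfacet
facet normal -0.155 -0.728 -0.668
outer loop
vertex -4.128 3.687 0.82
vertex -2.406 2.348 1.88
vertex -4.395 2.873 1.77
endloop
endfacet
facet normal 0.155 0.729 0.667
outer loop
vertex -4.181 3.878 2.691
vertex -1.925 4.167 1.85
vertex -3.914 4.692 1.74
endloop
endfacet
facet normal -0.209 -0.636 0.743
outer loop
vertex -2.192 3.353 2.8
vertex -4.181 3.878 2.691
vertex -2.406 2.348 1.88
endloop
endfacet
facet normal 0.156 0.728 0.668
outer loop
vertex -2.192 3.353 2.8
vertex -1.925 4.167 1.85
vertex -4.181 3.878 2.691
endloop
endfacet
facet normal 0.209 0.636 -0.743
outer loop
vertex -3.914 4.692 1.74
vertex -1.925 4.167 1.85
vertex -4.128 3.687 0.82
endloop
endfacet
facet normal -0.156 -0.728 -0.667
outer loop
vertex -2.139 3.162 0.929
vertex -2.406 2.348 1.88
vertex -4.128 3.687 0.82
endloop
endfacet
facet normal 0.209 0.636 -0.743
outer loop
vertex -4.128 3.687 0.82
vertex -1.925 4.167 1.85
vertex -2.139 3.162 0.929
endloop
endfacet
facet normal 0.966 -0.254 0.053
outer loop
vertex -2.139 3.162 0.929
vertex -2.192 3.353 2.8
vertex -2.406 2.348 1.88
endloop
endfacet
facet normal 0.966 -0.254 0.053
outer loop
vertex -1.925 4.167 1.85
vertex -2.192 3.353 2.8
vertex -2.139 3.162 0.929
endloop
endfacet
facet normal -0.997 -0.073 -0.007
outer loop
vertex 2.554 2.598 3.754
vertex 2.493 3.537 2.731
vertex 2.623 1.732 2.955
endloop
endfacet
facet normal 0.044 -0.676 0.736
outer loop
vertex 4.687 1.883 2.969
vertex 2.554 2.598 3.754
vertex 2.623 1.732 2.955
endloop
endfacet
facet normal -0.997 -0.073 -0.006
outer loop
vertex 2.623 1.732 2.955
vertex 2.493 3.537 2.731
vertex 2.561 2.671 1.932
endloop
endfacet
facet normal 0.058 -0.734 -0.677
outer loop
vertex 2.561 2.671 1.932
vertex 4.687 1.883 2.969
vertex 2.623 1.732 2.955
endloop
endfacet
facet normal -0.058 0.734 0.677
outer loop
vertex 2.554 2.598 3.754
vertex 4.557 3.688 2.745
vertex 2.493 3.537 2.731
endloop
endfacet
facet normal 0.044 -0.676 0.736
outer loop
vertex 4.619 2.749 3.768
vertex 2.554 2.598 3.754
vertex 4.687 1.883 2.969
endloop
endfacet
facet normal -0.058 0.734 0.677
outer loop
vertex 4.619 2.749 3.768
vertex 4.557 3.688 2.745
vertex 2.554 2.598 3.754
endloop
endfacet
facet normal -0.044 0.676 -0.736
outer loop
vertex 2.493 3.537 2.731
vertex 4.557 3.688 2.745
vertex 2.561 2.671 1.932
endloop
endfacet
facet normal 0.058 -0.734 -0.677
outer loop
vertex 4.626 2.822 1.946
vertex 4.687 1.883 2.969
vertex 2.561 2.671 1.932
endloop
endfacet
facet normal -0.044 0.676 -0.736
outer loop
vertex 2.561 2.671 1.932
vertex 4.557 3.688 2.745
vertex 4.626 2.822 1.946
endloop
endfacet
facet normal 0.997 0.072 0.007
outer loop
vertex 4.626 2.822 1.946
vertex 4.619 2.749 3.768
vertex 4.687 1.883 2.969
endloop
endfacet
facet normal 0.997 0.073 0.007
outer loop
vertex 4.557 3.688 2.745
vertex 4.619 2.749 3.768
vertex 4.626 2.822 1.946
endloop
endfacet
facet normal -0.061 0.902 0.428
outer loop
vertex -3.154 -2.108 -1.149
vertex -4.384 -2.268 -0.988
vertex -3.584 -2.635 -0.099
endloop
endfacet
facet normal 0.580 0.608 0.543
outer loop
vertex -3.154 -2.108 -1.149
vertex -3.584 -2.635 -0.099
vertex -2.568 -3.101 -0.662
endloop
endfacet
facet normal 0.877 0.472 -0.092
outer loop
vertex -3.154 -2.108 -1.149
vertex -2.568 -3.101 -0.662
vertex -2.741 -3.021 -1.899
endloop
endfacet
facet normal 0.420 0.682 -0.599
outer loop
vertex -3.154 -2.108 -1.149
vertex -2.741 -3.021 -1.899
vertex -3.863 -2.506 -2.1
endloop
endfacet
facet normal -0.160 0.947 -0.278
outer loop
vertex -3.154 -2.108 -1.149
vertex -3.863 -2.506 -2.1
vertex -4.384 -2.268 -0.988
endloop
endfacet
facet normal 0.479 -0.015 0.877
outer loop
vertex -2.568 -3.101 -0.662
vertex -3.584 -2.635 -0.099
vertex -3.437 -3.874 -0.2
endloop
endfacet
facet normal -0.556 0.461 0.691
outer loop
vertex -3.584 -2.635 -0.099
vertex -4.384 -2.268 -0.988
vertex -4.559 -3.359 -0.401
endloop
endfacet
facet normal -0.715 0.535 -0.450
outer loop
vertex -4.384 -2.268 -0.988
vertex -3.863 -2.506 -2.1
vertex -4.732 -3.279 -1.638
endloop
endfacet
facet normal 0.222 0.105 -0.969
outer loop
vertex -3.863 -2.506 -2.1
vertex -2.741 -3.021 -1.899
vertex -3.716 -3.745 -2.201
endloop
endfacet
facet normal 0.961 -0.235 -0.150
outer loop
vertex -2.741 -3.021 -1.899
vertex -2.568 -3.101 -0.662
vertex -2.916 -4.112 -1.312
endloop
endfacet
facet normal -0.420 -0.682 0.599
outer loop
vertex -4.146 -4.272 -1.151
vertex -3.437 -3.874 -0.2
vertex -4.559 -3.359 -0.401
endloop
endfacet
facet normal -0.877 -0.472 0.092
outer loop
vertex -4.146 -4.272 -1.151
vertex -4.559 -3.359 -0.401
vertex -4.732 -3.279 -1.638
endloop
endfacet
facet normal -0.580 -0.608 -0.543
outer loop
vertex -4.146 -4.272 -1.151
vertex -4.732 -3.279 -1.638
vertex -3.716 -3.745 -2.201
endloop
endfacet
facet normal 0.061 -0.902 -0.428
outer loop
vertex -4.146 -4.272 -1.151
vertex -3.716 -3.745 -2.201
vertex -2.916 -4.112 -1.312
endloop
endfacet
facet normal 0.160 -0.947 0.278
outer loop
vertex -4.146 -4.272 -1.151
vertex -2.916 -4.112 -1.312
vertex -3.437 -3.874 -0.2
endloop
endfacet
facet normal -0.222 -0.105 0.969
outer loop
vertex -4.559 -3.359 -0.401
vertex -3.437 -3.874 -0.2
vertex -3.584 -2.635 -0.099
endloop
endfacet
facet normal -0.961 0.235 0.150
outer loop
vertex -4.732 -3.279 -1.638
vertex -4.559 -3.359 -0.401
vertex -4.384 -2.268 -0.988
endloop
endfacet
facet normal -0.479 0.015 -0.877
outer loop
vertex -3.716 -3.745 -2.201
vertex -4.732 -3.279 -1.638
vertex -3.863 -2.506 -2.1
endloop
endfacet
facet normal 0.556 -0.461 -0.691
outer loop
vertex -2.916 -4.112 -1.312
vertex -3.716 -3.745 -2.201
vertex -2.741 -3.021 -1.899
endloop
endfacet
facet normal 0.715 -0.535 0.450
outer loop
vertex -3.437 -3.874 -0.2
vertex -2.916 -4.112 -1.312
vertex -2.568 -3.101 -0.662
endloop
endfacet

endsolid


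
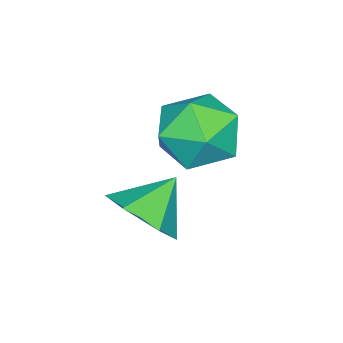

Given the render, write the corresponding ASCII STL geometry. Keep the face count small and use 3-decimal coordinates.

solid 
facet normal 0.734 -0.280 -0.619
outer loop
vertex 1.216 2.131 0.262
vertex 0.673 2.225 -0.425
vertex 1.161 2.905 -0.153
endloop
endfacet
facet normal 0.169 0.475 0.864
outer loop
vertex 1.216 2.131 0.262
vertex 1.161 2.905 -0.153
vertex -0.193 2.555 0.305
endloop
endfacet
facet normal 0.734 -0.279 -0.619
outer loop
vertex 1.161 2.905 -0.153
vertex 0.673 2.225 -0.425
vertex 0.619 3.0 -0.839
endloop
endfacet
facet normal -0.159 0.953 0.258
outer loop
vertex 1.161 2.905 -0.153
vertex 0.619 3.0 -0.839
vertex -0.193 2.555 0.305
endloop
endfacet
facet normal 0.734 -0.279 -0.619
outer loop
vertex 0.619 3.0 -0.839
vertex 0.673 2.225 -0.425
vertex 0.131 2.319 -1.111
endloop
endfacet
facet normal -0.728 0.630 -0.271
outer loop
vertex 0.619 3.0 -0.839
vertex 0.131 2.319 -1.111
vertex -0.193 2.555 0.305
endloop
endfacet
facet normal 0.735 -0.279 -0.619
outer loop
vertex 0.131 2.319 -1.111
vertex 0.673 2.225 -0.425
vertex 0.186 1.545 -0.697
endloop
endfacet
facet normal -0.966 -0.172 -0.192
outer loop
vertex 0.131 2.319 -1.111
vertex 0.186 1.545 -0.697
vertex -0.193 2.555 0.305
endloop
endfacet
facet normal 0.735 -0.279 -0.618
outer loop
vertex 0.186 1.545 -0.697
vertex 0.673 2.225 -0.425
vertex 0.728 1.451 -0.01
endloop
endfacet
facet normal -0.637 -0.650 0.414
outer loop
vertex 0.186 1.545 -0.697
vertex 0.728 1.451 -0.01
vertex -0.193 2.555 0.305
endloop
endfacet
facet normal 0.734 -0.280 -0.619
outer loop
vertex 0.728 1.451 -0.01
vertex 0.673 2.225 -0.425
vertex 1.216 2.131 0.262
endloop
endfacet
facet normal -0.070 -0.327 0.942
outer loop
vertex 0.728 1.451 -0.01
vertex 1.216 2.131 0.262
vertex -0.193 2.555 0.305
endloop
endfacet
facet normal -0.995 -0.095 -0.031
outer loop
vertex -2.13 2.943 0.636
vertex -2.029 1.926 0.506
vertex -2.096 2.32 1.456
endloop
endfacet
facet normal -0.805 0.456 0.380
outer loop
vertex -2.13 2.943 0.636
vertex -2.096 2.32 1.456
vertex -1.584 3.214 1.467
endloop
endfacet
facet normal -0.421 0.907 -0.019
outer loop
vertex -2.13 2.943 0.636
vertex -1.584 3.214 1.467
vertex -1.2 3.372 0.524
endloop
endfacet
facet normal -0.374 0.634 -0.677
outer loop
vertex -2.13 2.943 0.636
vertex -1.2 3.372 0.524
vertex -1.475 2.576 -0.07
endloop
endfacet
facet normal -0.729 0.015 -0.684
outer loop
vertex -2.13 2.943 0.636
vertex -1.475 2.576 -0.07
vertex -2.029 1.926 0.506
endloop
endfacet
facet normal -0.383 0.208 0.900
outer loop
vertex -1.584 3.214 1.467
vertex -2.096 2.32 1.456
vertex -1.145 2.364 1.85
endloop
endfacet
facet normal -0.691 -0.684 0.235
outer loop
vertex -2.096 2.32 1.456
vertex -2.029 1.926 0.506
vertex -1.42 1.568 1.256
endloop
endfacet
facet normal -0.262 -0.506 -0.822
outer loop
vertex -2.029 1.926 0.506
vertex -1.475 2.576 -0.07
vertex -1.036 1.726 0.313
endloop
endfacet
facet normal 0.313 0.496 -0.810
outer loop
vertex -1.475 2.576 -0.07
vertex -1.2 3.372 0.524
vertex -0.524 2.62 0.324
endloop
endfacet
facet normal 0.238 0.937 0.254
outer loop
vertex -1.2 3.372 0.524
vertex -1.584 3.214 1.467
vertex -0.591 3.014 1.274
endloop
endfacet
facet normal 0.374 -0.634 0.677
outer loop
vertex -0.49 1.997 1.144
vertex -1.145 2.364 1.85
vertex -1.42 1.568 1.256
endloop
endfacet
facet normal 0.421 -0.907 0.019
outer loop
vertex -0.49 1.997 1.144
vertex -1.42 1.568 1.256
vertex -1.036 1.726 0.313
endloop
endfacet
facet normal 0.805 -0.456 -0.380
outer loop
vertex -0.49 1.997 1.144
vertex -1.036 1.726 0.313
vertex -0.524 2.62 0.324
endloop
endfacet
facet normal 0.995 0.095 0.031
outer loop
vertex -0.49 1.997 1.144
vertex -0.524 2.62 0.324
vertex -0.591 3.014 1.274
endloop
endfacet
facet normal 0.729 -0.015 0.684
outer loop
vertex -0.49 1.997 1.144
vertex -0.591 3.014 1.274
vertex -1.145 2.364 1.85
endloop
endfacet
facet normal -0.313 -0.496 0.810
outer loop
vertex -1.42 1.568 1.256
vertex -1.145 2.364 1.85
vertex -2.096 2.32 1.456
endloop
endfacet
facet normal -0.238 -0.937 -0.254
outer loop
vertex -1.036 1.726 0.313
vertex -1.42 1.568 1.256
vertex -2.029 1.926 0.506
endloop
endfacet
facet normal 0.383 -0.208 -0.900
outer loop
vertex -0.524 2.62 0.324
vertex -1.036 1.726 0.313
vertex -1.475 2.576 -0.07
endloop
endfacet
facet normal 0.691 0.684 -0.235
outer loop
vertex -0.591 3.014 1.274
vertex -0.524 2.62 0.324
vertex -1.2 3.372 0.524
endloop
endfacet
facet normal 0.262 0.506 0.822
outer loop
vertex -1.145 2.364 1.85
vertex -0.591 3.014 1.274
vertex -1.584 3.214 1.467
endloop
endfacet

endsolid


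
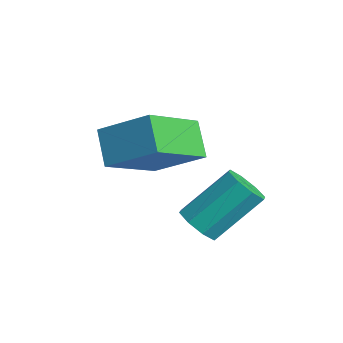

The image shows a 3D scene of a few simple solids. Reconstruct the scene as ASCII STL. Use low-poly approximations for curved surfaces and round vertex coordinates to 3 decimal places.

solid 
facet normal -0.080 -0.736 -0.673
outer loop
vertex -1.231 -0.241 -3.742
vertex -1.508 0.164 -4.152
vertex -0.906 -0.014 -4.029
endloop
endfacet
facet normal 0.743 -0.494 0.451
outer loop
vertex -1.231 -0.241 -3.742
vertex -0.906 -0.014 -4.029
vertex -1.094 1.031 -2.577
endloop
endfacet
facet normal 0.743 -0.494 0.451
outer loop
vertex -1.094 1.031 -2.577
vertex -0.906 -0.014 -4.029
vertex -0.769 1.258 -2.864
endloop
endfacet
facet normal 0.079 0.736 0.672
outer loop
vertex -1.094 1.031 -2.577
vertex -0.769 1.258 -2.864
vertex -1.372 1.436 -2.988
endloop
endfacet
facet normal -0.080 -0.735 -0.673
outer loop
vertex -0.906 -0.014 -4.029
vertex -1.508 0.164 -4.152
vertex -0.934 0.318 -4.388
endloop
endfacet
facet normal 0.995 -0.020 -0.096
outer loop
vertex -0.906 -0.014 -4.029
vertex -0.934 0.318 -4.388
vertex -0.769 1.258 -2.864
endloop
endfacet
facet normal 0.995 -0.020 -0.096
outer loop
vertex -0.769 1.258 -2.864
vertex -0.934 0.318 -4.388
vertex -0.797 1.59 -3.224
endloop
endfacet
facet normal 0.079 0.736 0.673
outer loop
vertex -0.769 1.258 -2.864
vertex -0.797 1.59 -3.224
vertex -1.372 1.436 -2.988
endloop
endfacet
facet normal -0.080 -0.735 -0.673
outer loop
vertex -0.934 0.318 -4.388
vertex -1.508 0.164 -4.152
vertex -1.298 0.56 -4.609
endloop
endfacet
facet normal 0.664 0.464 -0.586
outer loop
vertex -0.934 0.318 -4.388
vertex -1.298 0.56 -4.609
vertex -0.797 1.59 -3.224
endloop
endfacet
facet normal 0.664 0.464 -0.586
outer loop
vertex -0.797 1.59 -3.224
vertex -1.298 0.56 -4.609
vertex -1.161 1.832 -3.445
endloop
endfacet
facet normal 0.080 0.735 0.674
outer loop
vertex -0.797 1.59 -3.224
vertex -1.161 1.832 -3.445
vertex -1.372 1.436 -2.988
endloop
endfacet
facet normal -0.077 -0.736 -0.673
outer loop
vertex -1.298 0.56 -4.609
vertex -1.508 0.164 -4.152
vertex -1.786 0.569 -4.563
endloop
endfacet
facet normal -0.057 0.677 -0.734
outer loop
vertex -1.298 0.56 -4.609
vertex -1.786 0.569 -4.563
vertex -1.161 1.832 -3.445
endloop
endfacet
facet normal -0.058 0.678 -0.733
outer loop
vertex -1.161 1.832 -3.445
vertex -1.786 0.569 -4.563
vertex -1.649 1.841 -3.398
endloop
endfacet
facet normal 0.078 0.735 0.673
outer loop
vertex -1.161 1.832 -3.445
vertex -1.649 1.841 -3.398
vertex -1.372 1.436 -2.988
endloop
endfacet
facet normal -0.079 -0.736 -0.672
outer loop
vertex -1.786 0.569 -4.563
vertex -1.508 0.164 -4.152
vertex -2.111 0.342 -4.276
endloop
endfacet
facet normal -0.743 0.494 -0.451
outer loop
vertex -1.786 0.569 -4.563
vertex -2.111 0.342 -4.276
vertex -1.649 1.841 -3.398
endloop
endfacet
facet normal -0.743 0.494 -0.451
outer loop
vertex -1.649 1.841 -3.398
vertex -2.111 0.342 -4.276
vertex -1.974 1.614 -3.111
endloop
endfacet
facet normal 0.080 0.736 0.673
outer loop
vertex -1.649 1.841 -3.398
vertex -1.974 1.614 -3.111
vertex -1.372 1.436 -2.988
endloop
endfacet
facet normal -0.079 -0.736 -0.673
outer loop
vertex -2.111 0.342 -4.276
vertex -1.508 0.164 -4.152
vertex -2.083 0.01 -3.916
endloop
endfacet
facet normal -0.995 0.020 0.096
outer loop
vertex -2.111 0.342 -4.276
vertex -2.083 0.01 -3.916
vertex -1.974 1.614 -3.111
endloop
endfacet
facet normal -0.995 0.020 0.096
outer loop
vertex -1.974 1.614 -3.111
vertex -2.083 0.01 -3.916
vertex -1.946 1.282 -2.752
endloop
endfacet
facet normal 0.080 0.735 0.673
outer loop
vertex -1.974 1.614 -3.111
vertex -1.946 1.282 -2.752
vertex -1.372 1.436 -2.988
endloop
endfacet
facet normal -0.080 -0.735 -0.674
outer loop
vertex -2.083 0.01 -3.916
vertex -1.508 0.164 -4.152
vertex -1.719 -0.232 -3.695
endloop
endfacet
facet normal -0.664 -0.464 0.586
outer loop
vertex -2.083 0.01 -3.916
vertex -1.719 -0.232 -3.695
vertex -1.946 1.282 -2.752
endloop
endfacet
facet normal -0.664 -0.464 0.586
outer loop
vertex -1.946 1.282 -2.752
vertex -1.719 -0.232 -3.695
vertex -1.582 1.04 -2.531
endloop
endfacet
facet normal 0.080 0.735 0.673
outer loop
vertex -1.946 1.282 -2.752
vertex -1.582 1.04 -2.531
vertex -1.372 1.436 -2.988
endloop
endfacet
facet normal -0.078 -0.735 -0.673
outer loop
vertex -1.719 -0.232 -3.695
vertex -1.508 0.164 -4.152
vertex -1.231 -0.241 -3.742
endloop
endfacet
facet normal 0.058 -0.677 0.733
outer loop
vertex -1.719 -0.232 -3.695
vertex -1.231 -0.241 -3.742
vertex -1.582 1.04 -2.531
endloop
endfacet
facet normal 0.057 -0.678 0.733
outer loop
vertex -1.582 1.04 -2.531
vertex -1.231 -0.241 -3.742
vertex -1.094 1.031 -2.577
endloop
endfacet
facet normal 0.077 0.736 0.673
outer loop
vertex -1.582 1.04 -2.531
vertex -1.094 1.031 -2.577
vertex -1.372 1.436 -2.988
endloop
endfacet
facet normal -0.712 0.165 0.682
outer loop
vertex -3.494 -1.554 -1.364
vertex -2.478 -0.646 -0.524
vertex -4.1 0.076 -2.391
endloop
endfacet
facet normal -0.635 -0.567 -0.525
outer loop
vertex -3.282 -0.114 -3.176
vertex -3.494 -1.554 -1.364
vertex -4.1 0.076 -2.391
endloop
endfacet
facet normal -0.712 0.165 0.682
outer loop
vertex -4.1 0.076 -2.391
vertex -2.478 -0.646 -0.524
vertex -3.085 0.984 -1.552
endloop
endfacet
facet normal -0.301 0.807 -0.509
outer loop
vertex -3.085 0.984 -1.552
vertex -3.282 -0.114 -3.176
vertex -4.1 0.076 -2.391
endloop
endfacet
facet normal 0.301 -0.807 0.509
outer loop
vertex -3.494 -1.554 -1.364
vertex -1.66 -0.836 -1.309
vertex -2.478 -0.646 -0.524
endloop
endfacet
facet normal -0.634 -0.567 -0.525
outer loop
vertex -2.675 -1.744 -2.148
vertex -3.494 -1.554 -1.364
vertex -3.282 -0.114 -3.176
endloop
endfacet
facet normal 0.300 -0.806 0.509
outer loop
vertex -2.675 -1.744 -2.148
vertex -1.66 -0.836 -1.309
vertex -3.494 -1.554 -1.364
endloop
endfacet
facet normal 0.635 0.567 0.524
outer loop
vertex -2.478 -0.646 -0.524
vertex -1.66 -0.836 -1.309
vertex -3.085 0.984 -1.552
endloop
endfacet
facet normal -0.300 0.807 -0.509
outer loop
vertex -2.266 0.794 -2.336
vertex -3.282 -0.114 -3.176
vertex -3.085 0.984 -1.552
endloop
endfacet
facet normal 0.634 0.567 0.525
outer loop
vertex -3.085 0.984 -1.552
vertex -1.66 -0.836 -1.309
vertex -2.266 0.794 -2.336
endloop
endfacet
facet normal 0.712 -0.165 -0.682
outer loop
vertex -2.266 0.794 -2.336
vertex -2.675 -1.744 -2.148
vertex -3.282 -0.114 -3.176
endloop
endfacet
facet normal 0.712 -0.165 -0.682
outer loop
vertex -1.66 -0.836 -1.309
vertex -2.675 -1.744 -2.148
vertex -2.266 0.794 -2.336
endloop
endfacet

endsolid


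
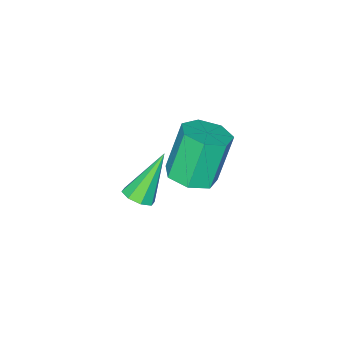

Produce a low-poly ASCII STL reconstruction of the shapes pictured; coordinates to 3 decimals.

solid 
facet normal 0.568 -0.038 -0.822
outer loop
vertex -0.33 -3.405 -2.827
vertex -0.744 -2.991 -3.132
vertex -0.202 -2.921 -2.761
endloop
endfacet
facet normal 0.600 -0.262 0.756
outer loop
vertex -0.33 -3.405 -2.827
vertex -0.202 -2.921 -2.761
vertex -1.976 -2.909 -1.348
endloop
endfacet
facet normal 0.568 -0.037 -0.822
outer loop
vertex -0.202 -2.921 -2.761
vertex -0.744 -2.991 -3.132
vertex -0.392 -2.477 -2.912
endloop
endfacet
facet normal 0.552 0.470 0.689
outer loop
vertex -0.202 -2.921 -2.761
vertex -0.392 -2.477 -2.912
vertex -1.976 -2.909 -1.348
endloop
endfacet
facet normal 0.569 -0.038 -0.822
outer loop
vertex -0.392 -2.477 -2.912
vertex -0.744 -2.991 -3.132
vertex -0.787 -2.335 -3.192
endloop
endfacet
facet normal 0.089 0.933 0.348
outer loop
vertex -0.392 -2.477 -2.912
vertex -0.787 -2.335 -3.192
vertex -1.976 -2.909 -1.348
endloop
endfacet
facet normal 0.569 -0.038 -0.822
outer loop
vertex -0.787 -2.335 -3.192
vertex -0.744 -2.991 -3.132
vertex -1.157 -2.576 -3.437
endloop
endfacet
facet normal -0.514 0.855 -0.065
outer loop
vertex -0.787 -2.335 -3.192
vertex -1.157 -2.576 -3.437
vertex -1.976 -2.909 -1.348
endloop
endfacet
facet normal 0.569 -0.038 -0.822
outer loop
vertex -1.157 -2.576 -3.437
vertex -0.744 -2.991 -3.132
vertex -1.285 -3.061 -3.503
endloop
endfacet
facet normal -0.908 0.282 -0.311
outer loop
vertex -1.157 -2.576 -3.437
vertex -1.285 -3.061 -3.503
vertex -1.976 -2.909 -1.348
endloop
endfacet
facet normal 0.568 -0.036 -0.822
outer loop
vertex -1.285 -3.061 -3.503
vertex -0.744 -2.991 -3.132
vertex -1.095 -3.504 -3.352
endloop
endfacet
facet normal -0.859 -0.451 -0.243
outer loop
vertex -1.285 -3.061 -3.503
vertex -1.095 -3.504 -3.352
vertex -1.976 -2.909 -1.348
endloop
endfacet
facet normal 0.569 -0.037 -0.821
outer loop
vertex -1.095 -3.504 -3.352
vertex -0.744 -2.991 -3.132
vertex -0.7 -3.646 -3.072
endloop
endfacet
facet normal -0.397 -0.913 0.097
outer loop
vertex -1.095 -3.504 -3.352
vertex -0.7 -3.646 -3.072
vertex -1.976 -2.909 -1.348
endloop
endfacet
facet normal 0.568 -0.037 -0.822
outer loop
vertex -0.7 -3.646 -3.072
vertex -0.744 -2.991 -3.132
vertex -0.33 -3.405 -2.827
endloop
endfacet
facet normal 0.206 -0.835 0.510
outer loop
vertex -0.7 -3.646 -3.072
vertex -0.33 -3.405 -2.827
vertex -1.976 -2.909 -1.348
endloop
endfacet
facet normal 0.369 -0.001 -0.930
outer loop
vertex -0.163 0.126 0.358
vertex -0.871 -0.442 0.078
vertex -0.842 0.508 0.088
endloop
endfacet
facet normal 0.431 0.886 0.170
outer loop
vertex -0.163 0.126 0.358
vertex -0.842 0.508 0.088
vertex -0.921 0.13 2.263
endloop
endfacet
facet normal 0.430 0.887 0.170
outer loop
vertex -0.921 0.13 2.263
vertex -0.842 0.508 0.088
vertex -1.6 0.511 1.992
endloop
endfacet
facet normal -0.370 0.002 0.929
outer loop
vertex -0.921 0.13 2.263
vertex -1.6 0.511 1.992
vertex -1.629 -0.438 1.982
endloop
endfacet
facet normal 0.371 -0.002 -0.929
outer loop
vertex -0.842 0.508 0.088
vertex -0.871 -0.442 0.078
vertex -1.542 0.174 -0.191
endloop
endfacet
facet normal -0.376 0.914 -0.151
outer loop
vertex -0.842 0.508 0.088
vertex -1.542 0.174 -0.191
vertex -1.6 0.511 1.992
endloop
endfacet
facet normal -0.375 0.915 -0.151
outer loop
vertex -1.6 0.511 1.992
vertex -1.542 0.174 -0.191
vertex -2.301 0.178 1.714
endloop
endfacet
facet normal -0.369 0.001 0.929
outer loop
vertex -1.6 0.511 1.992
vertex -2.301 0.178 1.714
vertex -1.629 -0.438 1.982
endloop
endfacet
facet normal 0.370 -0.002 -0.929
outer loop
vertex -1.542 0.174 -0.191
vertex -0.871 -0.442 0.078
vertex -1.737 -0.623 -0.267
endloop
endfacet
facet normal -0.898 0.254 -0.358
outer loop
vertex -1.542 0.174 -0.191
vertex -1.737 -0.623 -0.267
vertex -2.301 0.178 1.714
endloop
endfacet
facet normal -0.898 0.254 -0.358
outer loop
vertex -2.301 0.178 1.714
vertex -1.737 -0.623 -0.267
vertex -2.496 -0.619 1.638
endloop
endfacet
facet normal -0.369 0.002 0.929
outer loop
vertex -2.301 0.178 1.714
vertex -2.496 -0.619 1.638
vertex -1.629 -0.438 1.982
endloop
endfacet
facet normal 0.370 -0.001 -0.929
outer loop
vertex -1.737 -0.623 -0.267
vertex -0.871 -0.442 0.078
vertex -1.28 -1.284 -0.084
endloop
endfacet
facet normal -0.745 -0.597 -0.296
outer loop
vertex -1.737 -0.623 -0.267
vertex -1.28 -1.284 -0.084
vertex -2.496 -0.619 1.638
endloop
endfacet
facet normal -0.745 -0.598 -0.295
outer loop
vertex -2.496 -0.619 1.638
vertex -1.28 -1.284 -0.084
vertex -2.038 -1.28 1.821
endloop
endfacet
facet normal -0.369 0.002 0.929
outer loop
vertex -2.496 -0.619 1.638
vertex -2.038 -1.28 1.821
vertex -1.629 -0.438 1.982
endloop
endfacet
facet normal 0.370 -0.001 -0.929
outer loop
vertex -1.28 -1.284 -0.084
vertex -0.871 -0.442 0.078
vertex -0.515 -1.311 0.221
endloop
endfacet
facet normal -0.031 -0.999 -0.010
outer loop
vertex -1.28 -1.284 -0.084
vertex -0.515 -1.311 0.221
vertex -2.038 -1.28 1.821
endloop
endfacet
facet normal -0.031 -0.999 -0.010
outer loop
vertex -2.038 -1.28 1.821
vertex -0.515 -1.311 0.221
vertex -1.273 -1.307 2.126
endloop
endfacet
facet normal -0.370 0.002 0.929
outer loop
vertex -2.038 -1.28 1.821
vertex -1.273 -1.307 2.126
vertex -1.629 -0.438 1.982
endloop
endfacet
facet normal 0.370 -0.002 -0.929
outer loop
vertex -0.515 -1.311 0.221
vertex -0.871 -0.442 0.078
vertex -0.017 -0.683 0.418
endloop
endfacet
facet normal 0.707 -0.649 0.282
outer loop
vertex -0.515 -1.311 0.221
vertex -0.017 -0.683 0.418
vertex -1.273 -1.307 2.126
endloop
endfacet
facet normal 0.707 -0.649 0.283
outer loop
vertex -1.273 -1.307 2.126
vertex -0.017 -0.683 0.418
vertex -0.776 -0.68 2.323
endloop
endfacet
facet normal -0.371 0.002 0.929
outer loop
vertex -1.273 -1.307 2.126
vertex -0.776 -0.68 2.323
vertex -1.629 -0.438 1.982
endloop
endfacet
facet normal 0.369 -0.002 -0.929
outer loop
vertex -0.017 -0.683 0.418
vertex -0.871 -0.442 0.078
vertex -0.163 0.126 0.358
endloop
endfacet
facet normal 0.912 0.191 0.363
outer loop
vertex -0.017 -0.683 0.418
vertex -0.163 0.126 0.358
vertex -0.776 -0.68 2.323
endloop
endfacet
facet normal 0.912 0.190 0.363
outer loop
vertex -0.776 -0.68 2.323
vertex -0.163 0.126 0.358
vertex -0.921 0.13 2.263
endloop
endfacet
facet normal -0.371 0.002 0.929
outer loop
vertex -0.776 -0.68 2.323
vertex -0.921 0.13 2.263
vertex -1.629 -0.438 1.982
endloop
endfacet

endsolid


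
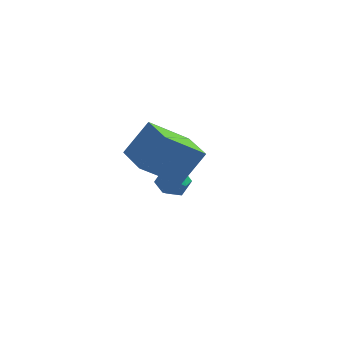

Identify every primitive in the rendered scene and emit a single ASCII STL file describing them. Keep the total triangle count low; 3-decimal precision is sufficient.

solid 
facet normal -0.534 0.742 0.405
outer loop
vertex 0.056 3.013 -3.661
vertex 0.282 2.751 -2.883
vertex 0.761 3.321 -3.296
endloop
endfacet
facet normal -0.283 0.929 -0.238
outer loop
vertex 0.056 3.013 -3.661
vertex 0.761 3.321 -3.296
vertex 0.766 3.111 -4.121
endloop
endfacet
facet normal -0.527 0.459 -0.715
outer loop
vertex 0.056 3.013 -3.661
vertex 0.766 3.111 -4.121
vertex 0.289 2.412 -4.218
endloop
endfacet
facet normal -0.929 -0.019 -0.369
outer loop
vertex 0.056 3.013 -3.661
vertex 0.289 2.412 -4.218
vertex -0.01 2.189 -3.453
endloop
endfacet
facet normal -0.933 0.156 0.324
outer loop
vertex 0.056 3.013 -3.661
vertex -0.01 2.189 -3.453
vertex 0.282 2.751 -2.883
endloop
endfacet
facet normal 0.428 0.876 -0.221
outer loop
vertex 0.766 3.111 -4.121
vertex 0.761 3.321 -3.296
vertex 1.43 2.911 -3.627
endloop
endfacet
facet normal 0.022 0.574 0.818
outer loop
vertex 0.761 3.321 -3.296
vertex 0.282 2.751 -2.883
vertex 1.131 2.688 -2.862
endloop
endfacet
facet normal -0.624 -0.373 0.687
outer loop
vertex 0.282 2.751 -2.883
vertex -0.01 2.189 -3.453
vertex 0.654 1.989 -2.959
endloop
endfacet
facet normal -0.617 -0.657 -0.433
outer loop
vertex -0.01 2.189 -3.453
vertex 0.289 2.412 -4.218
vertex 0.659 1.779 -3.784
endloop
endfacet
facet normal 0.033 0.115 -0.993
outer loop
vertex 0.289 2.412 -4.218
vertex 0.766 3.111 -4.121
vertex 1.138 2.349 -4.197
endloop
endfacet
facet normal 0.929 0.019 0.369
outer loop
vertex 1.364 2.087 -3.419
vertex 1.43 2.911 -3.627
vertex 1.131 2.688 -2.862
endloop
endfacet
facet normal 0.527 -0.459 0.715
outer loop
vertex 1.364 2.087 -3.419
vertex 1.131 2.688 -2.862
vertex 0.654 1.989 -2.959
endloop
endfacet
facet normal 0.283 -0.929 0.238
outer loop
vertex 1.364 2.087 -3.419
vertex 0.654 1.989 -2.959
vertex 0.659 1.779 -3.784
endloop
endfacet
facet normal 0.534 -0.742 -0.405
outer loop
vertex 1.364 2.087 -3.419
vertex 0.659 1.779 -3.784
vertex 1.138 2.349 -4.197
endloop
endfacet
facet normal 0.933 -0.156 -0.324
outer loop
vertex 1.364 2.087 -3.419
vertex 1.138 2.349 -4.197
vertex 1.43 2.911 -3.627
endloop
endfacet
facet normal 0.617 0.657 0.433
outer loop
vertex 1.131 2.688 -2.862
vertex 1.43 2.911 -3.627
vertex 0.761 3.321 -3.296
endloop
endfacet
facet normal -0.033 -0.115 0.993
outer loop
vertex 0.654 1.989 -2.959
vertex 1.131 2.688 -2.862
vertex 0.282 2.751 -2.883
endloop
endfacet
facet normal -0.428 -0.876 0.221
outer loop
vertex 0.659 1.779 -3.784
vertex 0.654 1.989 -2.959
vertex -0.01 2.189 -3.453
endloop
endfacet
facet normal -0.022 -0.574 -0.818
outer loop
vertex 1.138 2.349 -4.197
vertex 0.659 1.779 -3.784
vertex 0.289 2.412 -4.218
endloop
endfacet
facet normal 0.624 0.373 -0.687
outer loop
vertex 1.43 2.911 -3.627
vertex 1.138 2.349 -4.197
vertex 0.766 3.111 -4.121
endloop
endfacet
facet normal -0.450 -0.430 -0.783
outer loop
vertex 0.925 -3.171 1.083
vertex -0.113 -1.82 0.937
vertex 2.308 -2.25 -0.218
endloop
endfacet
facet normal 0.607 -0.790 0.086
outer loop
vertex 3.113 -1.48 1.183
vertex 0.925 -3.171 1.083
vertex 2.308 -2.25 -0.218
endloop
endfacet
facet normal -0.450 -0.430 -0.783
outer loop
vertex 2.308 -2.25 -0.218
vertex -0.113 -1.82 0.937
vertex 1.27 -0.899 -0.364
endloop
endfacet
facet normal 0.655 0.437 -0.616
outer loop
vertex 1.27 -0.899 -0.364
vertex 3.113 -1.48 1.183
vertex 2.308 -2.25 -0.218
endloop
endfacet
facet normal -0.655 -0.437 0.616
outer loop
vertex 0.925 -3.171 1.083
vertex 0.692 -1.05 2.338
vertex -0.113 -1.82 0.937
endloop
endfacet
facet normal 0.607 -0.790 0.086
outer loop
vertex 1.73 -2.401 2.484
vertex 0.925 -3.171 1.083
vertex 3.113 -1.48 1.183
endloop
endfacet
facet normal -0.655 -0.437 0.616
outer loop
vertex 1.73 -2.401 2.484
vertex 0.692 -1.05 2.338
vertex 0.925 -3.171 1.083
endloop
endfacet
facet normal -0.607 0.790 -0.086
outer loop
vertex -0.113 -1.82 0.937
vertex 0.692 -1.05 2.338
vertex 1.27 -0.899 -0.364
endloop
endfacet
facet normal 0.655 0.437 -0.616
outer loop
vertex 2.075 -0.129 1.037
vertex 3.113 -1.48 1.183
vertex 1.27 -0.899 -0.364
endloop
endfacet
facet normal -0.607 0.790 -0.086
outer loop
vertex 1.27 -0.899 -0.364
vertex 0.692 -1.05 2.338
vertex 2.075 -0.129 1.037
endloop
endfacet
facet normal 0.450 0.430 0.783
outer loop
vertex 2.075 -0.129 1.037
vertex 1.73 -2.401 2.484
vertex 3.113 -1.48 1.183
endloop
endfacet
facet normal 0.450 0.430 0.783
outer loop
vertex 0.692 -1.05 2.338
vertex 1.73 -2.401 2.484
vertex 2.075 -0.129 1.037
endloop
endfacet

endsolid
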